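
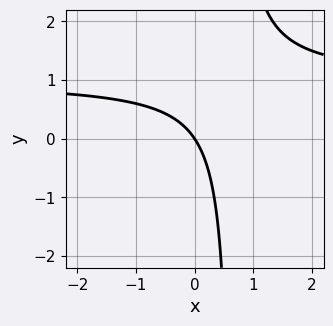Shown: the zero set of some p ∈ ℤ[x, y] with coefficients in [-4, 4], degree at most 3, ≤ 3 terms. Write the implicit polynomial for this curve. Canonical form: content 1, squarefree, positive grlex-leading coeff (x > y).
First, the degree is 2 — a generic line meets the curve in up to 2 points.
Next, reading off the gridlines: one x-axis crossing is at x = 0; one y-axis crossing is at y = 0.
Finally, the integer polynomial consistent with all of this is the stated p.

3*x*y - 3*x - 2*y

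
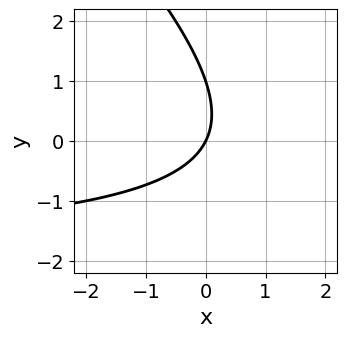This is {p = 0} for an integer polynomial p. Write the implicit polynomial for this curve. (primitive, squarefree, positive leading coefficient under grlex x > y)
x*y + y^2 + 2*x - y

First, degree: no degree-1 curve has this shape, so deg p = 2.
Next, reading off the gridlines: it crosses the x-axis at the gridline x = 0; the y-axis gridline crossings are at y ∈ {0, 1}.
Finally, together with the visible shape, these determine p as stated.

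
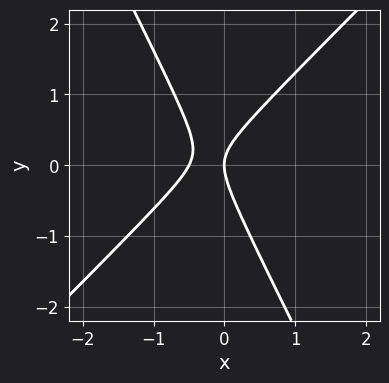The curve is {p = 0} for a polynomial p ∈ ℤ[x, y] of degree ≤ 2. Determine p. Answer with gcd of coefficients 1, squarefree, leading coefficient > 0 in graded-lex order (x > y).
2*x^2 - x*y - y^2 + x

First, degree: the shape is more complex than any degree-1 curve, so deg p = 2.
Next, reading off the gridlines: it meets the y-axis at y = 0 (among the integer gridlines); one x-axis crossing is at x = 0.
Finally, solving for integer coefficients yields p as stated.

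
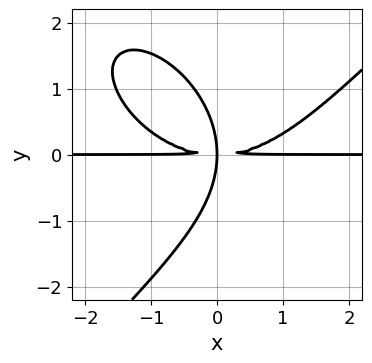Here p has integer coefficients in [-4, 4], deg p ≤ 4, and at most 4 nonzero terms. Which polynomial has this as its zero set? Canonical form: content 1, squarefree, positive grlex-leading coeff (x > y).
The degree is 4 — the shape is more complex than any degree-3 curve.
Observable constraints: the visible x-axis segment lies entirely on the curve.
Assembling these constraints gives the stated polynomial.

x^3*y - y^4 - 3*x*y^2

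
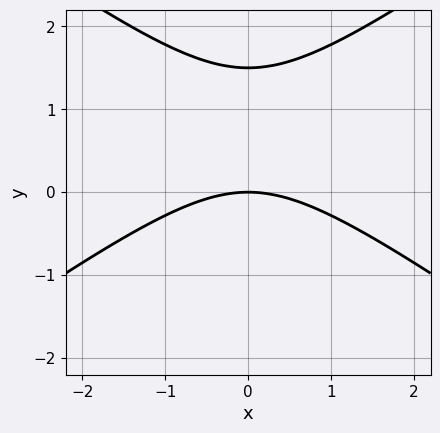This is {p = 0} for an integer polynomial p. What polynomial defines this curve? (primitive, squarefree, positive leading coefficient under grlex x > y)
(a) The degree is 2 — the shape is more complex than any degree-1 curve.
(b) Symmetries: mirror symmetry x ↦ −x ⇒ only even powers of x.
(c) Against the integer gridlines: one x-axis crossing is at x = 0; it crosses the y-axis at the gridline y = 0.
(d) The integer polynomial consistent with all of this is the stated p.

x^2 - 2*y^2 + 3*y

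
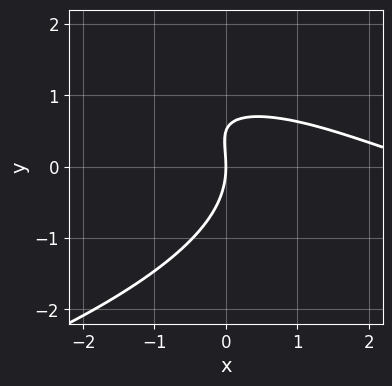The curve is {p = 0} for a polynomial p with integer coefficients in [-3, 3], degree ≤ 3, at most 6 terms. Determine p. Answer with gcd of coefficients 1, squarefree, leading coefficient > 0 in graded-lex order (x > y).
2*y^3 + x^2 + 3*x*y - y^2 - 3*x

(a) Degree: no degree-2 curve has this shape, so deg p = 3.
(b) From the visible intercepts: it crosses the y-axis at the gridline y = 0; it meets the x-axis at x = 0 (among the integer gridlines).
(c) Putting this together gives p.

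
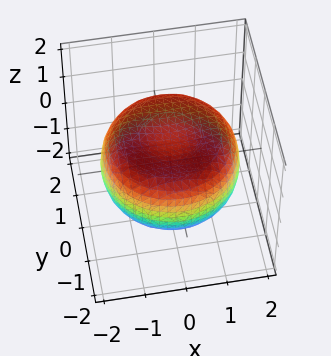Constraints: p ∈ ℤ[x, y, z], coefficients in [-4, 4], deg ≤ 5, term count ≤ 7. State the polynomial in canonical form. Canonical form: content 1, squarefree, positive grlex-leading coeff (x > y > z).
x^4 + 2*x^2*y^2 + y^4 - 2*x^2 - 2*y^2 + 3*z^2 - 2

(a) Degree: the shape is more complex than any degree-3 surface, so deg p = 4.
(b) Symmetries: rotational symmetry about the z-axis ⇒ p depends on x, y only through x² + y².
(c) Against the integer gridlines: a circular section at z = 0 has radius between 1 and 2.
(d) Matching integer coefficients to the picture gives p.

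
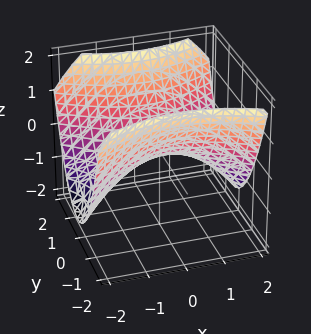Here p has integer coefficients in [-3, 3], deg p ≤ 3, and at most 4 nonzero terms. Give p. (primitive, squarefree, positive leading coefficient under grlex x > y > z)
x^2 - 2*y^2 + 3*z

First, degree: a hyperbolic paraboloid; a quadric, so deg p = 2.
Then, symmetries: the y ↦ −y reflection is a symmetry, so y appears only in even powers; the x ↦ −x reflection is a symmetry, so x appears only in even powers.
Next, reading off the gridlines: it crosses the y-axis at the gridline y = 0; it meets the z-axis at z = 0 (among the integer gridlines); one x-axis crossing is at x = 0.
Finally, together with the visible shape, these determine p as stated.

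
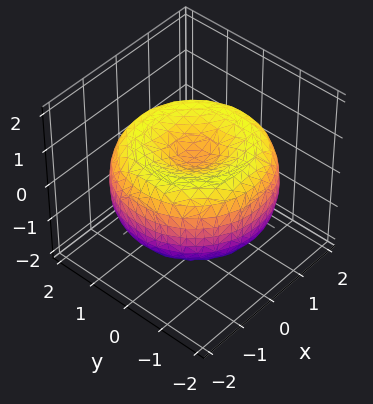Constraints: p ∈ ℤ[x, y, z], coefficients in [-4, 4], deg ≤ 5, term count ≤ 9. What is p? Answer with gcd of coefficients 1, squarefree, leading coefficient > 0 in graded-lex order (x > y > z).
(a) Degree: a generic line meets the surface in up to 4 points, so deg p = 4.
(b) Symmetry: every cross-section ⟂ z is a circle, so x, y appear only via x² + y².
(c) Reading off the gridlines: a circular section at z = 1 has radius exactly 1.
(d) Fitting integer coefficients to these (and the overall shape) gives p.

x^4 + 2*x^2*y^2 + y^4 - 3*x^2 - 3*y^2 + 3*z^2 - 1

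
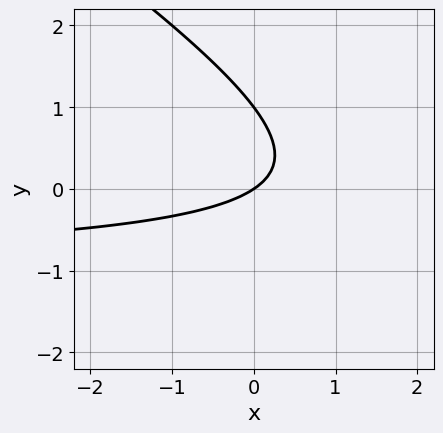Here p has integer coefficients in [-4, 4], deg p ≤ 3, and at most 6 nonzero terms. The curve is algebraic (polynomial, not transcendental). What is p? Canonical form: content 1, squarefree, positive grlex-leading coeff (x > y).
First, the degree is 2 — no degree-1 curve has this shape.
Next, observable constraints: among the integer gridlines, it crosses the y-axis at y ∈ {0, 1}; one x-axis crossing is at x = 0.
Finally, assembling these constraints gives the stated polynomial.

2*x*y + 3*y^2 + 2*x - 3*y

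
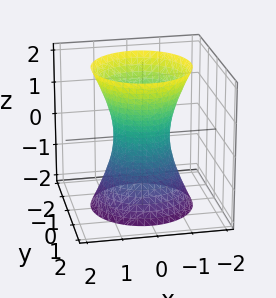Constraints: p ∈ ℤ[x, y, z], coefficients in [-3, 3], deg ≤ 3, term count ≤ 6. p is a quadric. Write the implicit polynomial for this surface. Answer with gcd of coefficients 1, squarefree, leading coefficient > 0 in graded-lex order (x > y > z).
3*x^2 + 3*y^2 - z^2 - 2

Degree: an hourglass — one-sheet hyperboloid; a quadric, so deg p = 2.
Symmetries: it's symmetric under z → −z, forcing even powers of z; rotational symmetry about the z-axis ⇒ p depends on x, y only through x² + y².
Against the integer gridlines: the surface avoids every integer z-axis point in the box; a circular section at z = -1 has radius exactly 1.
The integer polynomial consistent with all of this is the stated p.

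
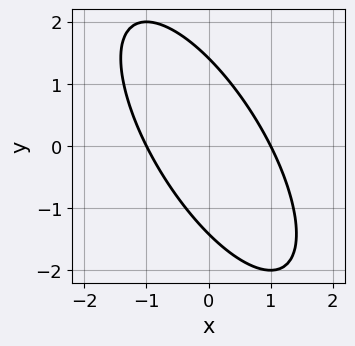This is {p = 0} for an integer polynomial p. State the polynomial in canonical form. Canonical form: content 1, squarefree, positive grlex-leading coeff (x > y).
The degree is 2 — the shape is more complex than any degree-1 curve.
Against the integer gridlines: among the integer gridlines, it crosses the x-axis at x ∈ {-1, 1}.
Assembling these constraints gives the stated polynomial.

2*x^2 + 2*x*y + y^2 - 2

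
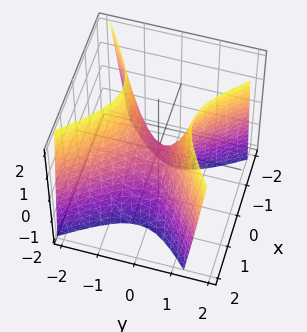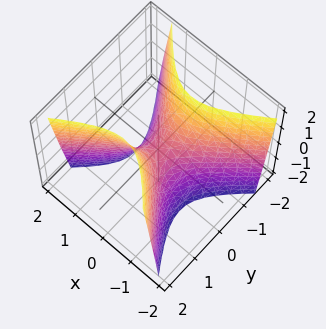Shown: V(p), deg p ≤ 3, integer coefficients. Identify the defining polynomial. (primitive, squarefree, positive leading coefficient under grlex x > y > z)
First, degree: no degree-1 surface has this shape, so deg p = 2.
Then, checking where it meets the axes: one y-axis crossing is at y = 0; it meets the x-axis at x = 0 (among the integer gridlines).
Finally, together with the visible shape, these determine p as stated.

2*x^2 - x*y - 2*y^2 + z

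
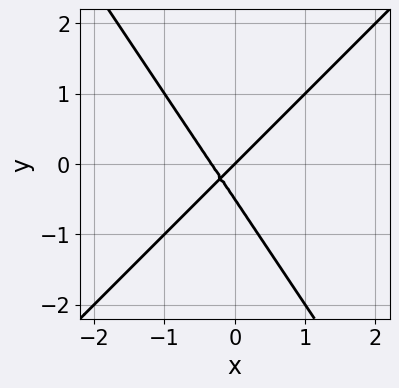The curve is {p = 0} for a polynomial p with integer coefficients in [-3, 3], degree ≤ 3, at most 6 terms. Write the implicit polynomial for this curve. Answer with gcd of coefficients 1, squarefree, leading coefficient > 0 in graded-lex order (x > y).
3*x^2 - x*y - 2*y^2 + x - y

(a) deg p = 2.
(b) Checking where it meets the axes: it crosses the x-axis at the gridline x = 0; it crosses the y-axis at the gridline y = 0.
(c) Assembling these constraints gives the stated polynomial.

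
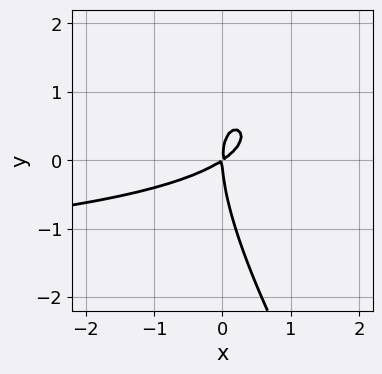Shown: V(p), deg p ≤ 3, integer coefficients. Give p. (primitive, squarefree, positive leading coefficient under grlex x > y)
deg p = 3. No degree-2 curve has this shape.
From the axis intercepts and sections: it crosses the x-axis at the gridline x = 0; one y-axis crossing is at y = 0.
Matching integer coefficients to the picture gives p.

x^2*y + 2*x*y^2 + y^3 + 2*x^2 - 3*x*y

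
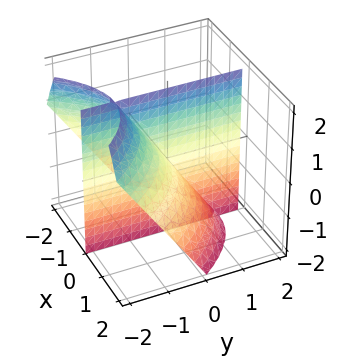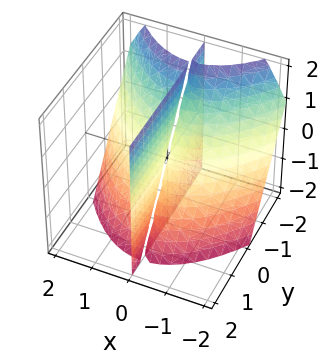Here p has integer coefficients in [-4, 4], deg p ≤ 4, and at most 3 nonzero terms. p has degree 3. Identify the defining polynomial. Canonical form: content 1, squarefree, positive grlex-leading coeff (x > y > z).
1. The picture has 2 separate pieces.
2. The degree is 3 — the shape is more complex than any degree-2 surface.
3. Against the integer gridlines: every point of the y-axis in the box is on the surface; it meets the x-axis at x = 0 (among the integer gridlines); every point of the z-axis in the box is on the surface.
4. Together with the visible shape, these determine p as stated.

x^3 + 3*x*y + 2*x*z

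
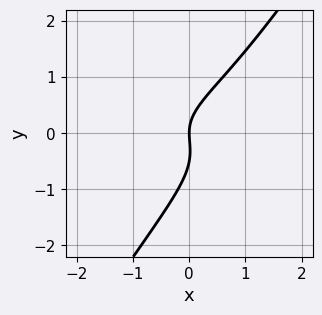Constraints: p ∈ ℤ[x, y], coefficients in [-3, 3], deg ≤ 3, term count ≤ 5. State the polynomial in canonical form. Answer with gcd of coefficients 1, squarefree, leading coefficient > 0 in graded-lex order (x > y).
3*x*y^2 - 2*y^3 - y^2 + 2*x

(a) Degree: no degree-2 curve has this shape, so deg p = 3.
(b) From the axis intercepts and sections: it meets the y-axis at y = 0 (among the integer gridlines); it meets the x-axis at x = 0 (among the integer gridlines).
(c) Solving for integer coefficients yields p as stated.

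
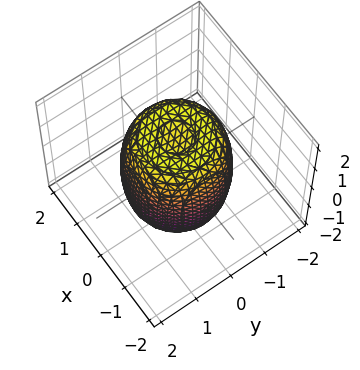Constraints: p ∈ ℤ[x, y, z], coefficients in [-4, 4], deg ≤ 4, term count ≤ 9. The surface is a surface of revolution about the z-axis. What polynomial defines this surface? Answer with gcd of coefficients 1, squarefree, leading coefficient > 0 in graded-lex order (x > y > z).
2*x^4 + 4*x^2*y^2 + 2*y^4 - 2*x^2 - 2*y^2 + z^2 - 2

First, the degree is 4 — no degree-3 surface has this shape.
Next, symmetry: every cross-section ⟂ z is a circle, so x, y appear only via x² + y².
Then, reading off the gridlines: a circular section at z = 1 has radius between 1 and 2.
Finally, matching integer coefficients to the picture gives p.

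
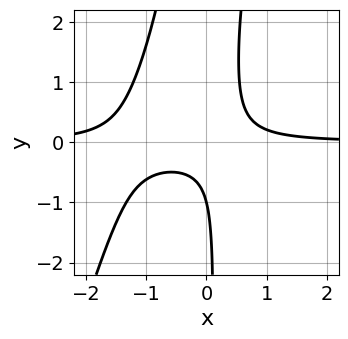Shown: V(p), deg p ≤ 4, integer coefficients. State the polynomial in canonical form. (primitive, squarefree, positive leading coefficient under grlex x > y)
First, degree: no degree-2 curve has this shape, so deg p = 3.
Next, checking where it meets the axes: it meets the y-axis at y = -1 (among the integer gridlines); no x-intercept at any integer in the box.
Finally, fitting integer coefficients to these (and the overall shape) gives p.

3*x^2*y - x*y^2 + 3*x*y - y - 1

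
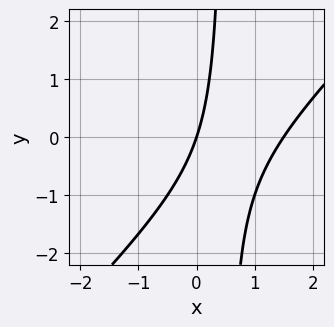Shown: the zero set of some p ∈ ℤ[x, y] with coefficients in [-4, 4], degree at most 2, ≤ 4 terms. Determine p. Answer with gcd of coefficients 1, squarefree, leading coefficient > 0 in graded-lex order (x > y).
(a) The degree is 2 — the shape is more complex than any degree-1 curve.
(b) From the visible intercepts: one y-axis crossing is at y = 0; it meets the x-axis at x = 0 (among the integer gridlines).
(c) The integer polynomial consistent with all of this is the stated p.

2*x^2 - 2*x*y - 3*x + y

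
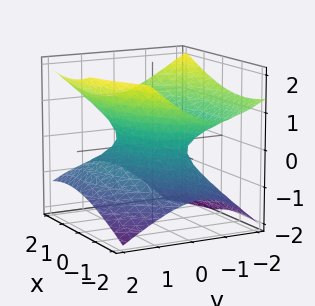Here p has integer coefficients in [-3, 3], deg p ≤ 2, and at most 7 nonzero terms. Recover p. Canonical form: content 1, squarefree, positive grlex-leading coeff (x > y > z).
1. Degree: no degree-1 surface has this shape, so deg p = 2.
2. Against the integer gridlines: it misses every integer gridline on the z-axis; the x-axis gridline crossings are at x ∈ {-1, 1}.
3. Matching integer coefficients to the picture gives p.

x^2 - x*y + 2*y^2 + y*z - 3*z^2 - 1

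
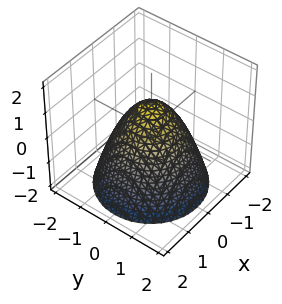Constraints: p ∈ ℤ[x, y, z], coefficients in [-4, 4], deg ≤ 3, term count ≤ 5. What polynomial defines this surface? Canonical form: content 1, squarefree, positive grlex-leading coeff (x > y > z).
x^2 + y^2 + z - 1

(a) The degree is 2 — no degree-1 surface has this shape.
(b) Symmetries: rotational symmetry about the z-axis ⇒ p depends on x, y only through x² + y².
(c) Against the integer gridlines: the x-axis gridline crossings are at x ∈ {-1, 1}; a circular section at z = -2 has radius between 1 and 2; the y-axis gridline crossings are at y ∈ {-1, 1}; it crosses the z-axis at the gridline z = 1.
(d) Solving for integer coefficients yields p as stated.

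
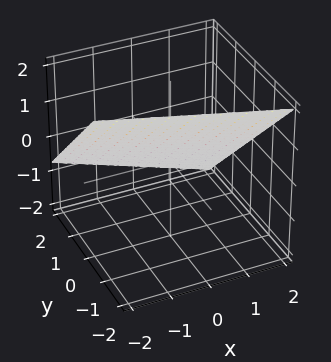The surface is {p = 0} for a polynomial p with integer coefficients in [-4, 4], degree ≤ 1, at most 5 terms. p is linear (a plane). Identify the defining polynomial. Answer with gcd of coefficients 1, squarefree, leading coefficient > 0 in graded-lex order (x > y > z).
x + 3*y + 3*z - 2

1. The degree is 1 — every cross-section is a straight line — this is a plane.
2. Observable constraints: it crosses the x-axis at the gridline x = 2.
3. Assembling these constraints gives the stated polynomial.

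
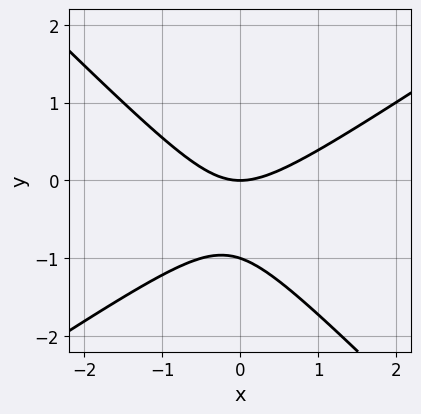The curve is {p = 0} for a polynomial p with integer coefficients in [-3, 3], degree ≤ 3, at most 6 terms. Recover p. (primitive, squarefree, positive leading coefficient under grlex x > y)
2*x^2 - x*y - 3*y^2 - 3*y

1. The degree is 2 — a generic line meets the curve in up to 2 points.
2. Against the integer gridlines: among the integer gridlines, it crosses the y-axis at y ∈ {-1, 0}; one x-axis crossing is at x = 0.
3. The integer polynomial consistent with all of this is the stated p.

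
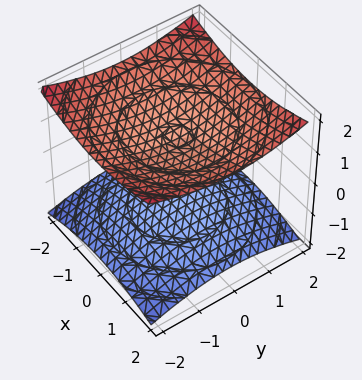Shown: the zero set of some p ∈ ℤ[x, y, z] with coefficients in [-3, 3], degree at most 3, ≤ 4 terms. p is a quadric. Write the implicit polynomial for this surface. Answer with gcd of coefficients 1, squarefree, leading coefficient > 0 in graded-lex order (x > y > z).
x^2 + y^2 - 3*z^2 + 3

I count 2 distinct pieces.
deg p = 2.
Symmetries: mirror symmetry z ↦ −z ⇒ only even powers of z; the z-axis is an axis of rotation, so x and y enter only as x² + y².
From the axis intercepts and sections: the z-axis gridline crossings are at z ∈ {-1, 1}; no x-intercept at any integer in the box; it misses every integer gridline on the y-axis.
Together with the visible shape, these determine p as stated.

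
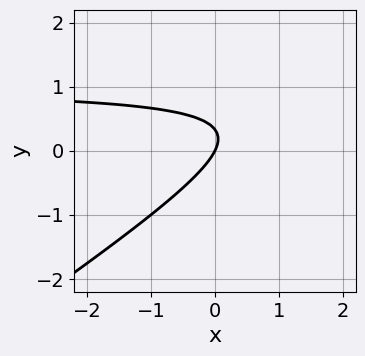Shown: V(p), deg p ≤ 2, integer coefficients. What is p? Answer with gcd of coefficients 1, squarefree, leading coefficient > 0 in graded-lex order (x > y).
1. deg p = 2.
2. From the visible intercepts: it meets the y-axis at y = 0 (among the integer gridlines); one x-axis crossing is at x = 0.
3. Together with the visible shape, these determine p as stated.

2*x*y - 3*y^2 - 2*x + y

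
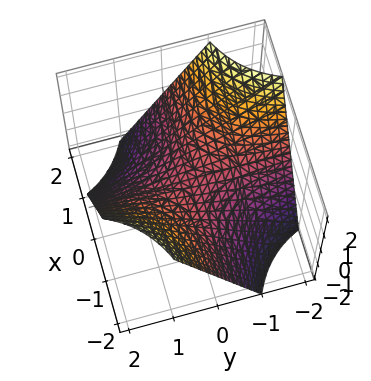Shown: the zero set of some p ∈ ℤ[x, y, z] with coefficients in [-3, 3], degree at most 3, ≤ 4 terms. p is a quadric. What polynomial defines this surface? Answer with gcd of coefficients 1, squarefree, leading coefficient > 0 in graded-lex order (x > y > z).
deg p = 2. A hyperbolic paraboloid; a quadric.
From the axis intercepts and sections: every point of the x-axis in the box is on the surface; the visible y-axis segment lies entirely on the surface; one z-axis crossing is at z = 0.
The integer polynomial consistent with all of this is the stated p.

x*y + z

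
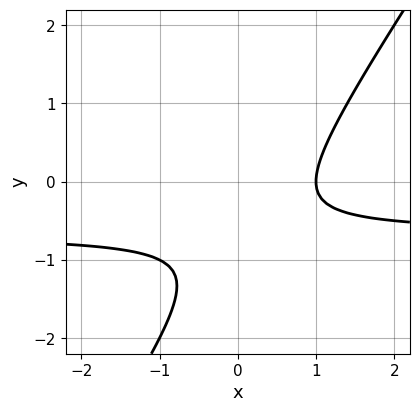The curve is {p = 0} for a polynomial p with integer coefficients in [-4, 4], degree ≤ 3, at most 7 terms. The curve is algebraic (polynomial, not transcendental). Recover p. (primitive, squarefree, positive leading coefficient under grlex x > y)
(a) Degree: the shape is more complex than any degree-1 curve, so deg p = 2.
(b) Checking where it meets the axes: one x-axis crossing is at x = 1; the curve avoids every integer y-axis point in the box.
(c) These observations pin down the coefficients.

3*x*y - 2*y^2 + 2*x - 3*y - 2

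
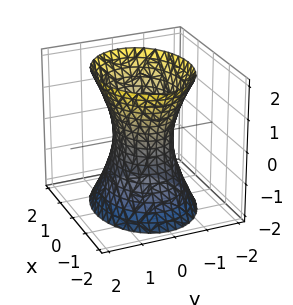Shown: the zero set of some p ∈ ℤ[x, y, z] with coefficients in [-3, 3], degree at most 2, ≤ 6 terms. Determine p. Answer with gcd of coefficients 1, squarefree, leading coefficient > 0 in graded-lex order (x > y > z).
2*x^2 + 3*y^2 - z^2 - 2

Degree: one connected sheet with a waist; a quadric, so deg p = 2.
Symmetries: it's symmetric under x → −x, forcing even powers of x; it's symmetric under y → −y, forcing even powers of y; mirror symmetry z ↦ −z ⇒ only even powers of z.
Checking where it meets the axes: the surface avoids every integer z-axis point in the box; among the integer gridlines, it crosses the x-axis at x ∈ {-1, 1}.
These observations pin down the coefficients.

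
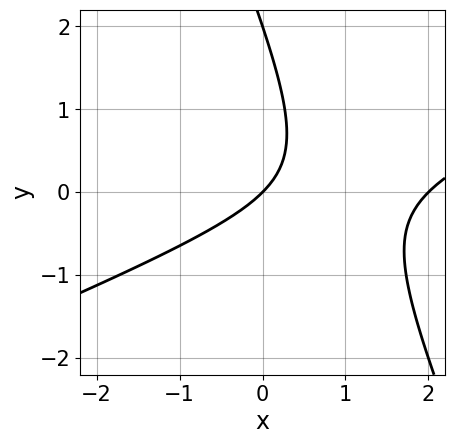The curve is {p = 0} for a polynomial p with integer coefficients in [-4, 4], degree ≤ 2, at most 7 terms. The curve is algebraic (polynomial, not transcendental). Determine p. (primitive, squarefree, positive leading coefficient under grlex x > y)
First, degree: a generic line meets the curve in up to 2 points, so deg p = 2.
Then, against the integer gridlines: the y-axis gridline crossings are at y ∈ {0, 2}; the x-axis gridline crossings are at x ∈ {0, 2}.
Finally, matching integer coefficients to the picture gives p.

x^2 - 2*x*y - y^2 - 2*x + 2*y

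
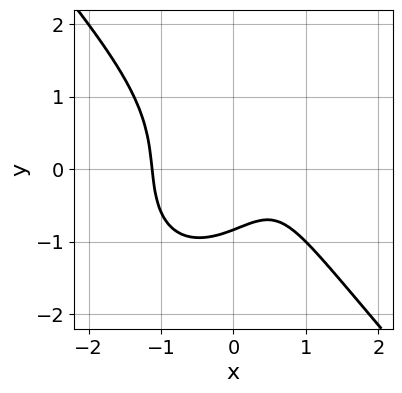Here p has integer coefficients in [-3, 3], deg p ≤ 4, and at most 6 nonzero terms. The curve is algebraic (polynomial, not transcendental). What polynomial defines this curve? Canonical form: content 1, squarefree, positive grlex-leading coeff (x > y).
1. The degree is 3 — a generic line meets the curve in up to 3 points.
2. Solving for integer coefficients yields p as stated.

3*x^3 + 2*y^3 - 2*x + y + 2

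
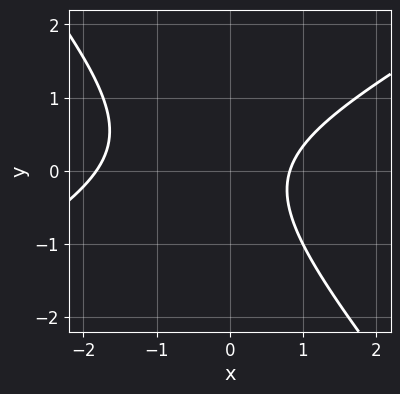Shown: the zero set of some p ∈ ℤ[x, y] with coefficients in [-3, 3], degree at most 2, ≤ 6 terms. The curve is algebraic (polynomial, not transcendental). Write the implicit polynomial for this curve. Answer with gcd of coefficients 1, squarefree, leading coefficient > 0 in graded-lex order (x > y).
2*x^2 - 2*x*y - 3*y^2 + 2*x - 3

The degree is 2 — a generic line meets the curve in up to 2 points.
From the visible intercepts: it misses every integer gridline on the y-axis.
The integer polynomial consistent with all of this is the stated p.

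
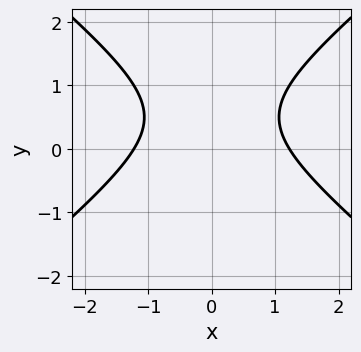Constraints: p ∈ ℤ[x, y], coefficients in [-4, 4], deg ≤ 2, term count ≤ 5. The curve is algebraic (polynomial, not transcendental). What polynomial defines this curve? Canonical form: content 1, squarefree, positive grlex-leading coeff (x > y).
2*x^2 - 3*y^2 + 3*y - 3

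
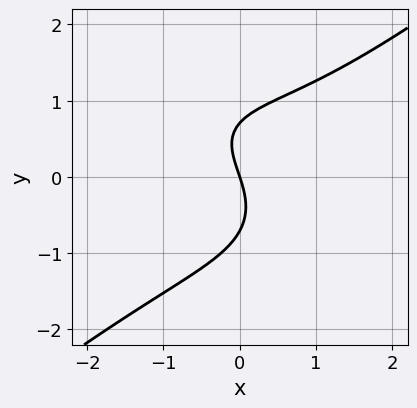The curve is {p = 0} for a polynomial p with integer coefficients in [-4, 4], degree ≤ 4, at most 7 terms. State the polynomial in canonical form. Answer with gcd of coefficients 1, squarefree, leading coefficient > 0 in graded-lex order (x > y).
x^3 - 2*y^3 - x*y + 3*x + y

First, the degree is 3 — the shape is more complex than any degree-2 curve.
Next, checking where it meets the axes: one x-axis crossing is at x = 0; one y-axis crossing is at y = 0.
Finally, these observations pin down the coefficients.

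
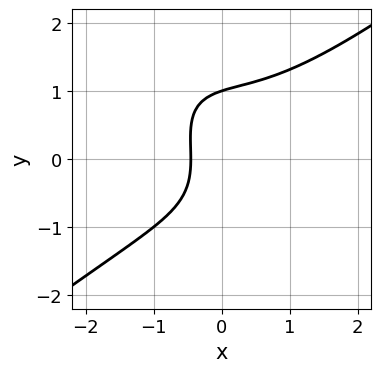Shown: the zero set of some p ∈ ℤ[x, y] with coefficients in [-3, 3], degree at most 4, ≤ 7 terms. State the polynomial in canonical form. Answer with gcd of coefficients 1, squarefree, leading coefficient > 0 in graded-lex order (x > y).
x^3 - x*y^2 - y^3 + 2*x + 1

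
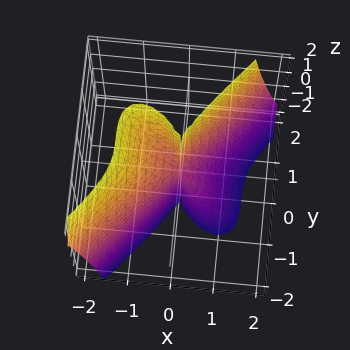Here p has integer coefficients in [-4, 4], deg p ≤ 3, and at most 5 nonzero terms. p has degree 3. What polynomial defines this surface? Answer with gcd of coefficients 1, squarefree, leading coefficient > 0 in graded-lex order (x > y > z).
First, the degree is 3 — a generic line meets the surface in up to 3 points.
Next, checking where it meets the axes: every point of the z-axis in the box is on the surface; it meets the x-axis at x = 0 (among the integer gridlines); it meets the y-axis at y = 0 (among the integer gridlines).
Finally, together with the visible shape, these determine p as stated.

3*x^3 + 2*x^2*z - 2*y^3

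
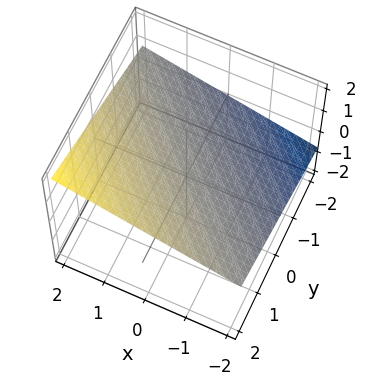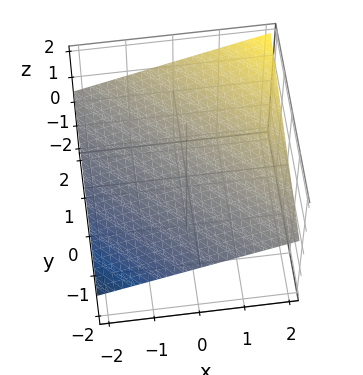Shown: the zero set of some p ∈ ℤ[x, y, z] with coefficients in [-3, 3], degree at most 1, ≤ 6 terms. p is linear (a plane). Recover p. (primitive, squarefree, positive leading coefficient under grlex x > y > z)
x + y - 3*z + 2

deg p = 1.
From the axis intercepts and sections: one x-axis crossing is at x = -2; it meets the y-axis at y = -2 (among the integer gridlines).
The integer polynomial consistent with all of this is the stated p.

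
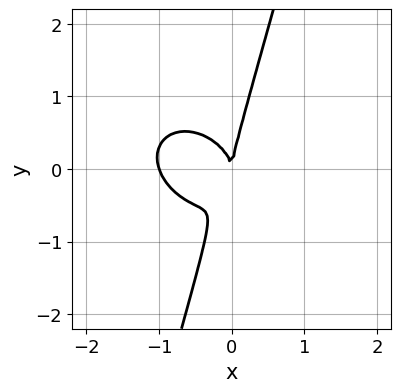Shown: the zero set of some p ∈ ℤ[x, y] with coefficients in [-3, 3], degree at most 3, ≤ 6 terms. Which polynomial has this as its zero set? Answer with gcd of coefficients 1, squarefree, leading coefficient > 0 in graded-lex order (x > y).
3*x^3 + x^2*y + 3*x*y^2 - y^3 + 3*x^2

(a) deg p = 3.
(b) Observable constraints: the x-axis gridline crossings are at x ∈ {-1, 0}; one y-axis crossing is at y = 0.
(c) These observations pin down the coefficients.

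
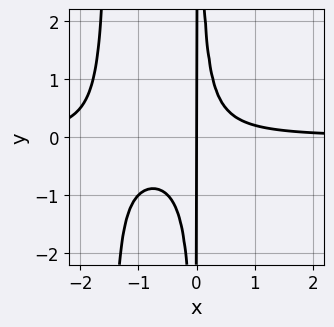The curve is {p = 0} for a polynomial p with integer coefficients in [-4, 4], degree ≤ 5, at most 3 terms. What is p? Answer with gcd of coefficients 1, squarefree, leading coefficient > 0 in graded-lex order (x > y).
1. Degree: no degree-3 curve has this shape, so deg p = 4.
2. Checking where it meets the axes: it crosses the x-axis at the gridline x = 0; every point of the y-axis in the box is on the curve.
3. The integer polynomial consistent with all of this is the stated p.

2*x^3*y + 3*x^2*y - x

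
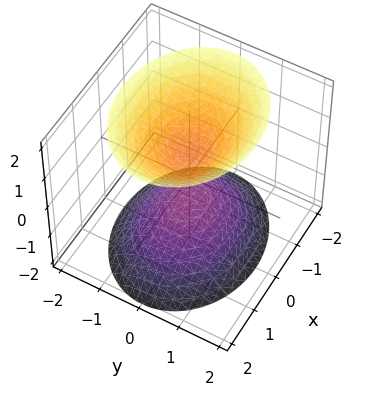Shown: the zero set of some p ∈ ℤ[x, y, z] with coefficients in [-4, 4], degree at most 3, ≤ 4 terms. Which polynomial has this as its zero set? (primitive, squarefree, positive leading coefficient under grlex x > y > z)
2*x^2 + 3*y^2 - 2*z^2 + 1

1. The picture has 2 separate pieces. Treating them together as one polynomial.
2. Degree: two separate bowl-shaped sheets opening away from each other; a quadric, so deg p = 2.
3. Symmetries: mirror symmetry z ↦ −z ⇒ only even powers of z; mirror symmetry y ↦ −y ⇒ only even powers of y; mirror symmetry x ↦ −x ⇒ only even powers of x.
4. Against the integer gridlines: no x-intercept at any integer in the box; the surface avoids every integer y-axis point in the box.
5. Solving for integer coefficients yields p as stated.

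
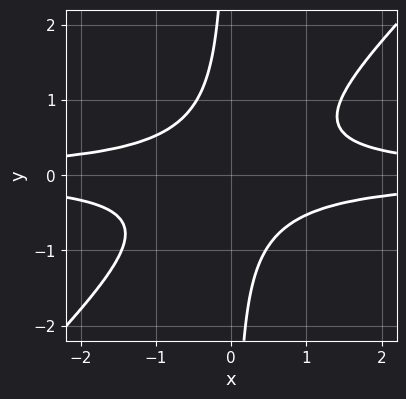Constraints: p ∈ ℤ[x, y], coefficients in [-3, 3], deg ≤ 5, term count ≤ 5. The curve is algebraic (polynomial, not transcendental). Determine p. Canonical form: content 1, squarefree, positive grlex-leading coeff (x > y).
First, the degree is 4 — the shape is more complex than any degree-3 curve.
Next, from the visible intercepts: no y-intercept at any integer in the box; the curve avoids every integer x-axis point in the box.
Finally, putting this together gives p.

3*x^2*y^2 - 3*x*y^3 - y^2 - 1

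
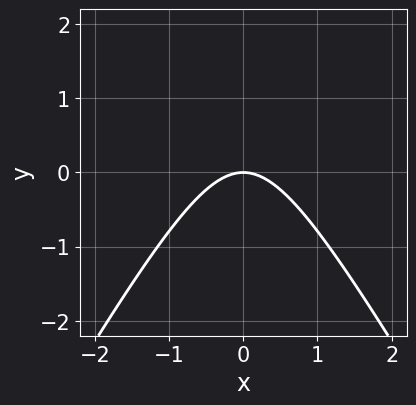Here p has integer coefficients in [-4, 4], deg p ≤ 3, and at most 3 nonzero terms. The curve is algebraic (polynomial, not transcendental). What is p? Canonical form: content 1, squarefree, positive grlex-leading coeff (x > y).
First, the degree is 2 — the shape is more complex than any degree-1 curve.
Next, symmetries: it's symmetric under x → −x, forcing even powers of x.
Then, reading off the gridlines: it crosses the x-axis at the gridline x = 0; one y-axis crossing is at y = 0.
Finally, solving for integer coefficients yields p as stated.

3*x^2 - y^2 + 3*y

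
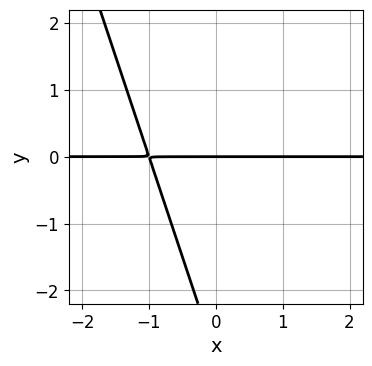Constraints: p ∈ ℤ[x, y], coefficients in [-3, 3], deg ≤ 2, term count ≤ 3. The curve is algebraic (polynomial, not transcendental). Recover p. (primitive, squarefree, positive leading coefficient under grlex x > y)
(a) deg p = 2.
(b) Reading off the gridlines: the visible x-axis segment lies entirely on the curve; it meets the y-axis at y = 0 (among the integer gridlines).
(c) Assembling these constraints gives the stated polynomial.

3*x*y + y^2 + 3*y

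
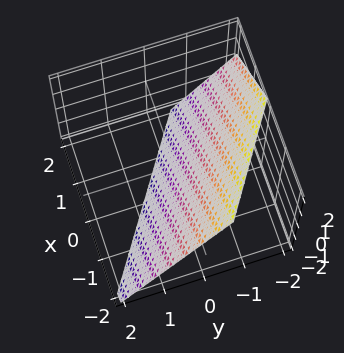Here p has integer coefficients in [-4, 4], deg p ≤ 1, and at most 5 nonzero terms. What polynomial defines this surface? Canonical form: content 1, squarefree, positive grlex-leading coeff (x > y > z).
2*x + 3*y + 2*z + 2

(a) The degree is 1 — the surface is flat (a plane).
(b) Checking where it meets the axes: it crosses the z-axis at the gridline z = -1; it meets the x-axis at x = -1 (among the integer gridlines).
(c) Putting this together gives p.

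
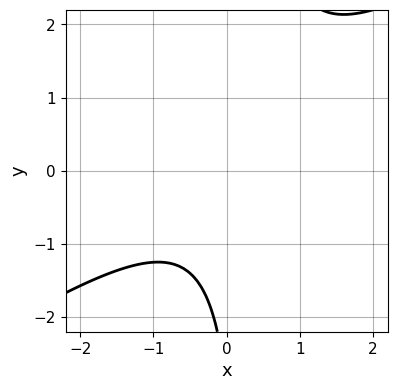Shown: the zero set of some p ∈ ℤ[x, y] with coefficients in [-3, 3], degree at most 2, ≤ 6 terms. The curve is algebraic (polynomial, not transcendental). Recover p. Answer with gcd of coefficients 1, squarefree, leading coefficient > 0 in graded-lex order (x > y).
2*x^2 - 3*x*y + y + 3

1. The degree is 2 — the shape is more complex than any degree-1 curve.
2. Reading off the gridlines: it misses every integer gridline on the x-axis; the curve avoids every integer y-axis point in the box.
3. Putting this together gives p.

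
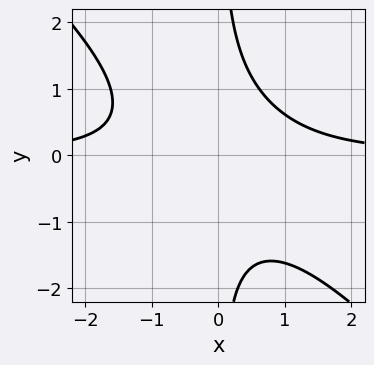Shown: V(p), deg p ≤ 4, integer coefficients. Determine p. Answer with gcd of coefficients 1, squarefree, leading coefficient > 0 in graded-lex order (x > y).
(a) The degree is 3 — a generic line meets the curve in up to 3 points.
(b) Checking where it meets the axes: the curve avoids every integer y-axis point in the box; the curve avoids every integer x-axis point in the box.
(c) Matching integer coefficients to the picture gives p.

x^2*y + x*y^2 - 1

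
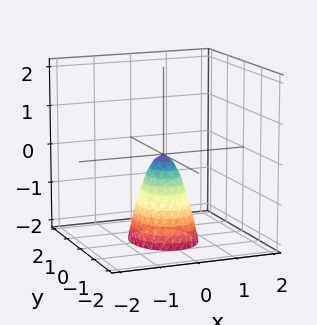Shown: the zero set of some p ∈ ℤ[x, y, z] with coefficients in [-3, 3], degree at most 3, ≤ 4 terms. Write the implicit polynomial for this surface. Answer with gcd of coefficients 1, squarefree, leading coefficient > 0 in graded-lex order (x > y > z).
(a) deg p = 2. A paraboloid; a quadric.
(b) Symmetries: the x ↦ −x reflection is a symmetry, so x appears only in even powers; the y ↦ −y reflection is a symmetry, so y appears only in even powers.
(c) Reading off the gridlines: one y-axis crossing is at y = 0; one z-axis crossing is at z = 0; it meets the x-axis at x = 0 (among the integer gridlines).
(d) Together with the visible shape, these determine p as stated.

3*x^2 + 2*y^2 + z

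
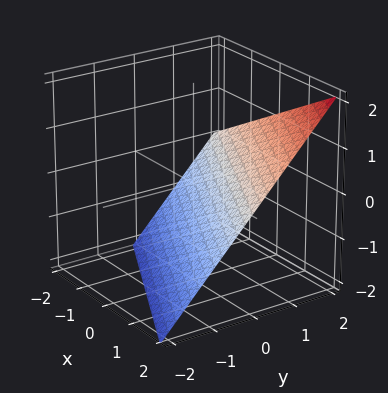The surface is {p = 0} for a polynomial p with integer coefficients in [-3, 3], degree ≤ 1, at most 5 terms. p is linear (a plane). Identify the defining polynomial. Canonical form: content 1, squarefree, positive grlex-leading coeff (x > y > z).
First, the degree is 1 — every cross-section is a straight line — this is a plane.
Next, against the integer gridlines: it crosses the z-axis at the gridline z = -1; it meets the x-axis at x = 2 (among the integer gridlines).
Finally, putting this together gives p. Check: (0, 1, 0) on the y-axis lies on the surface, and p(0, 1, 0) = 0. ✓

x + 2*y - 2*z - 2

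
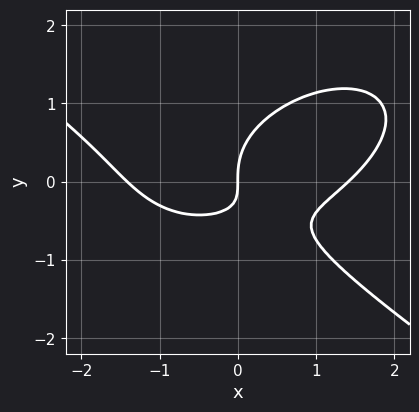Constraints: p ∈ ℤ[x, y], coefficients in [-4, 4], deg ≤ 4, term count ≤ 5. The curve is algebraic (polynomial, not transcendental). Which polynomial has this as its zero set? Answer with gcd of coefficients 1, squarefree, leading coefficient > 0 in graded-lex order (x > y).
x^3 + 3*y^3 - 3*x*y - 2*x

The degree is 3 — no degree-2 curve has this shape.
Against the integer gridlines: one y-axis crossing is at y = 0; one x-axis crossing is at x = 0.
Fitting integer coefficients to these (and the overall shape) gives p.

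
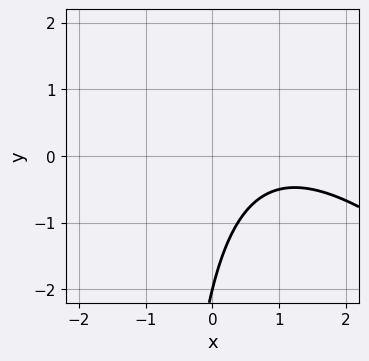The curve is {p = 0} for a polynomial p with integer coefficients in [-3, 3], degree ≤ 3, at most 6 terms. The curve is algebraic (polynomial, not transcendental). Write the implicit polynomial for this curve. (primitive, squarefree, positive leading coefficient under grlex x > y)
x^2 + x*y - 2*x + y + 2

Degree: no degree-1 curve has this shape, so deg p = 2.
From the visible intercepts: it crosses the y-axis at the gridline y = -2; it misses every integer gridline on the x-axis.
Putting this together gives p.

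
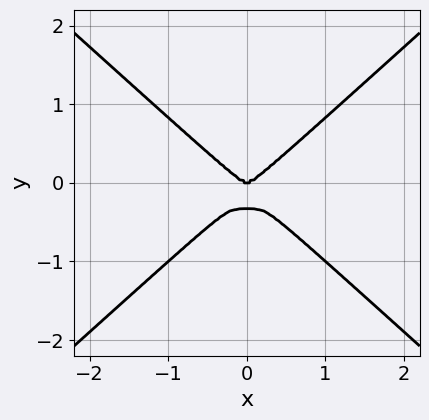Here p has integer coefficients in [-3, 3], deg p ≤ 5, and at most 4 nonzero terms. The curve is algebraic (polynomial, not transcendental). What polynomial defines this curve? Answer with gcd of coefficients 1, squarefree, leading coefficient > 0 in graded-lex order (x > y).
2*x^4 - 3*y^4 - y^3

First, degree: the shape is more complex than any degree-3 curve, so deg p = 4.
Then, symmetries: mirror symmetry x ↦ −x ⇒ only even powers of x.
Next, checking where it meets the axes: it meets the x-axis at x = 0 (among the integer gridlines); it meets the y-axis at y = 0 (among the integer gridlines).
Finally, fitting integer coefficients to these (and the overall shape) gives p.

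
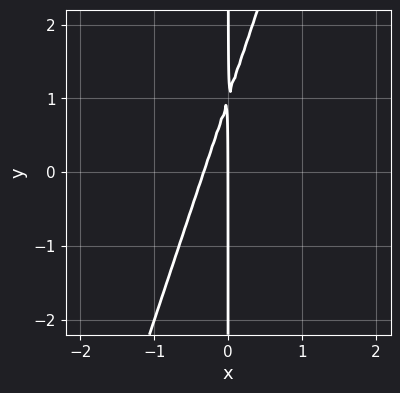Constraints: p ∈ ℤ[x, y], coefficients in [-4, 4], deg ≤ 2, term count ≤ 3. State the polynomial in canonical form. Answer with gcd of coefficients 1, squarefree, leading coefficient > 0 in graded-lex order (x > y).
3*x^2 - x*y + x

1. Degree: a generic line meets the curve in up to 2 points, so deg p = 2.
2. From the axis intercepts and sections: the visible y-axis segment lies entirely on the curve; one x-axis crossing is at x = 0.
3. These observations pin down the coefficients.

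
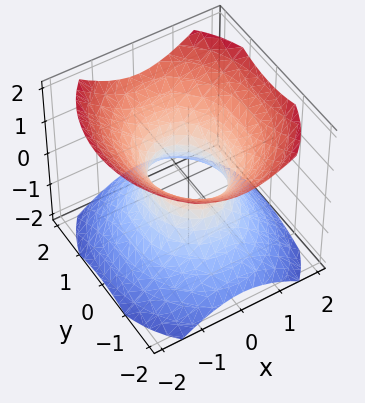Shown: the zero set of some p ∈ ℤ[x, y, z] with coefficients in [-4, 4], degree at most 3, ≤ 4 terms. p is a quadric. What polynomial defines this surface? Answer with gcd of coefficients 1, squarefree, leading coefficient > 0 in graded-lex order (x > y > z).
3*x^2 + 2*y^2 - 3*z^2 - 2

1. deg p = 2.
2. Symmetries: mirror symmetry x ↦ −x ⇒ only even powers of x; mirror symmetry y ↦ −y ⇒ only even powers of y; it's symmetric under z → −z, forcing even powers of z.
3. Checking where it meets the axes: among the integer gridlines, it crosses the y-axis at y ∈ {-1, 1}; it misses every integer gridline on the z-axis.
4. These observations pin down the coefficients.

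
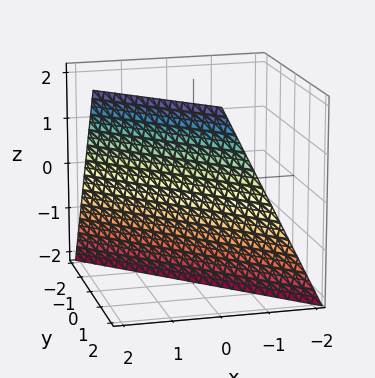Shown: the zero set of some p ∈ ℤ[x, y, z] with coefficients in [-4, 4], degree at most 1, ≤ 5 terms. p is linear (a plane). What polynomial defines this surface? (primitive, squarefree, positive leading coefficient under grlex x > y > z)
(a) The degree is 1 — the surface is flat (a plane).
(b) Checking where it meets the axes: it crosses the x-axis at the gridline x = 1; it meets the y-axis at y = 1 (among the integer gridlines); it crosses the z-axis at the gridline z = -2.
(c) Matching integer coefficients to the picture gives p.

2*x + 2*y - z - 2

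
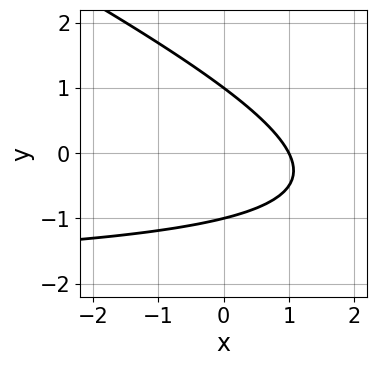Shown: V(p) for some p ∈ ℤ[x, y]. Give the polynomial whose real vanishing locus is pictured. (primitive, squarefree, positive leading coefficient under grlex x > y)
x*y + 2*y^2 + 2*x - 2

1. The degree is 2 — a generic line meets the curve in up to 2 points.
2. Checking where it meets the axes: among the integer gridlines, it crosses the y-axis at y ∈ {-1, 1}; one x-axis crossing is at x = 1.
3. These observations pin down the coefficients.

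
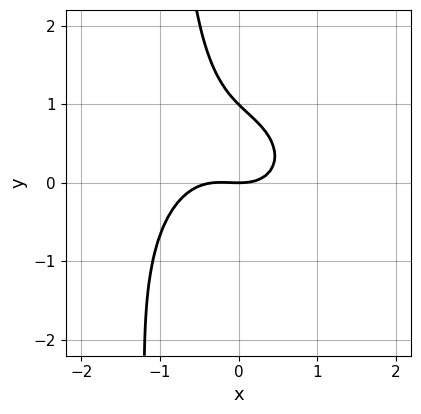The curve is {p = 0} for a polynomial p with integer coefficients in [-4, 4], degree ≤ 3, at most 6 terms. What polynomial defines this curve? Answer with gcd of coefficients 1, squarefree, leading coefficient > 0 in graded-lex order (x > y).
3*x^3 + 3*x*y^2 + x^2 + 3*y^2 - 3*y

(a) Degree: the shape is more complex than any degree-2 curve, so deg p = 3.
(b) Observable constraints: it crosses the x-axis at the gridline x = 0; among the integer gridlines, it crosses the y-axis at y ∈ {0, 1}.
(c) These observations pin down the coefficients.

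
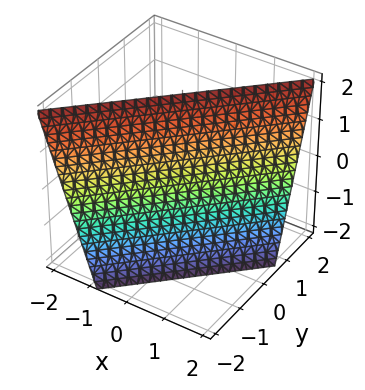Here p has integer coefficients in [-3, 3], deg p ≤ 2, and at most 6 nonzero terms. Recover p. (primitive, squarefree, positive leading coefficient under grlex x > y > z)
3*x - 3*y + z - 2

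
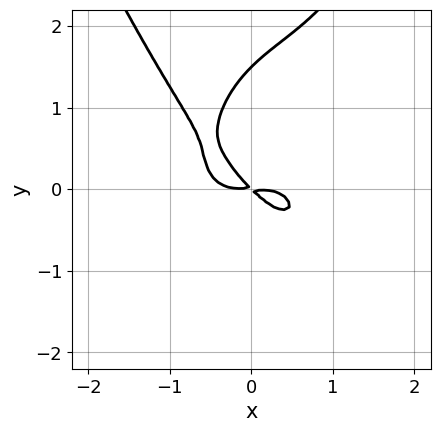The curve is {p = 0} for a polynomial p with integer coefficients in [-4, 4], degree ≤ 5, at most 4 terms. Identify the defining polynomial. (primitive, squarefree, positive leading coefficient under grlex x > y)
1. deg p = 4. A generic line meets the curve in up to 4 points.
2. Putting this together gives p.

3*x^4 - 2*y^3 + 3*x*y + 3*y^2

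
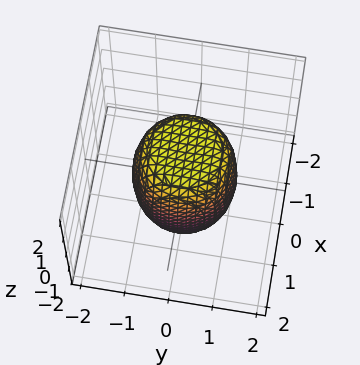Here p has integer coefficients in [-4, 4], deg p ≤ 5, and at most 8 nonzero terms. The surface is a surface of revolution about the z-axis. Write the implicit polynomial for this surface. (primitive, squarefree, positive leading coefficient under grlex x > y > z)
2*x^4 + 4*x^2*y^2 + 2*y^4 - x^2 - y^2 + z^2 - 2

deg p = 4. No degree-3 surface has this shape.
Symmetries: the z-axis is an axis of rotation, so x and y enter only as x² + y².
From the visible intercepts: a circular section at z = 0 has radius between 1 and 2.
Together with the visible shape, these determine p as stated.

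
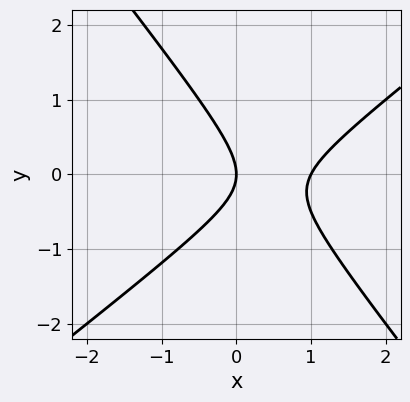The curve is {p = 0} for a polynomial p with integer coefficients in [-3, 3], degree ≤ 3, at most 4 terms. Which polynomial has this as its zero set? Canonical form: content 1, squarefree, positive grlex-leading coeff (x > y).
deg p = 2. The shape is more complex than any degree-1 curve.
Observable constraints: one y-axis crossing is at y = 0; the x-axis gridline crossings are at x ∈ {0, 1}.
Together with the visible shape, these determine p as stated.

2*x^2 - x*y - 2*y^2 - 2*x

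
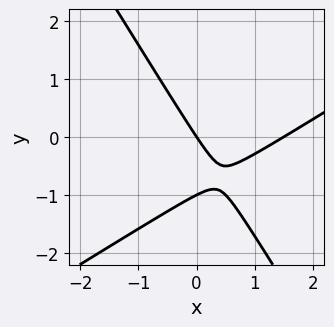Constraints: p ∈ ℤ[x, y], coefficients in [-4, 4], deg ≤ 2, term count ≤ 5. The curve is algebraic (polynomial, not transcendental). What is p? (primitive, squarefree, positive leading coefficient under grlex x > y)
2*x^2 - 2*x*y - 2*y^2 - 3*x - 2*y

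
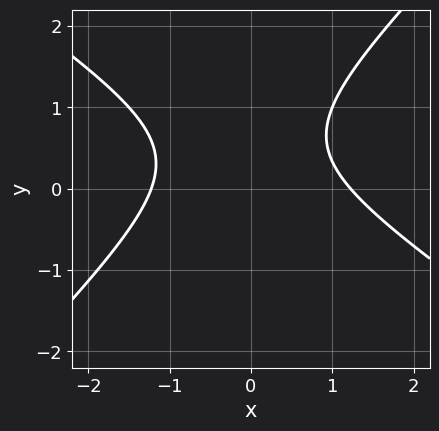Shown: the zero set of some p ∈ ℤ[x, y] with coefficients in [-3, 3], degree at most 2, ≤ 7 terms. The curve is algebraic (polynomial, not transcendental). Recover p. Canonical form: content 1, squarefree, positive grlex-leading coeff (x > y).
(a) The degree is 2 — a generic line meets the curve in up to 2 points.
(b) From the visible intercepts: no y-intercept at any integer in the box.
(c) Assembling these constraints gives the stated polynomial.

2*x^2 + x*y - 3*y^2 + 3*y - 3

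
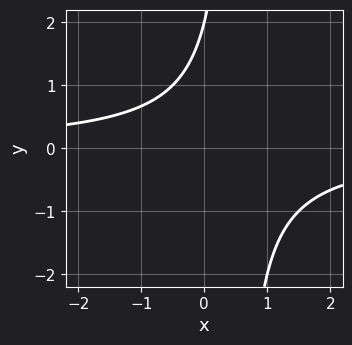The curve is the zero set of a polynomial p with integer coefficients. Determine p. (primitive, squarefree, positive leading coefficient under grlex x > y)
2*x*y - y + 2

(a) The degree is 2 — no degree-1 curve has this shape.
(b) Against the integer gridlines: it meets the y-axis at y = 2 (among the integer gridlines); it misses every integer gridline on the x-axis.
(c) The integer polynomial consistent with all of this is the stated p.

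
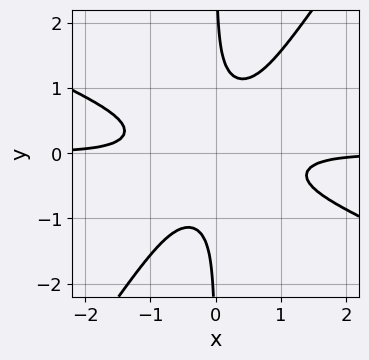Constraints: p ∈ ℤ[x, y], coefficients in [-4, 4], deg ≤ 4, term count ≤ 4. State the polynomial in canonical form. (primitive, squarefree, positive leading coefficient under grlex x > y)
2*x^3*y + 3*x^2*y^2 - 3*x*y^3 + 1

1. The degree is 4 — the shape is more complex than any degree-3 curve.
2. From the axis intercepts and sections: it misses every integer gridline on the y-axis; the curve avoids every integer x-axis point in the box.
3. These observations pin down the coefficients.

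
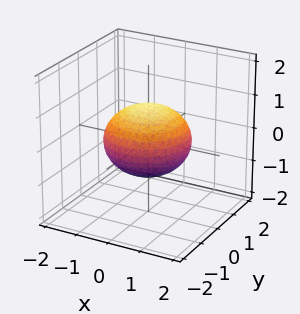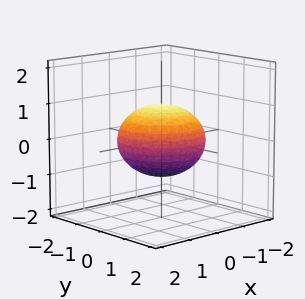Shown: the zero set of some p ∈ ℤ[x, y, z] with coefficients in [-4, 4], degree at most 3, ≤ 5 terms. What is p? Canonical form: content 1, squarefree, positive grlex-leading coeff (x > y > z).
2*x^2 + 2*y^2 + 3*z^2 - 3

First, deg p = 2.
Next, symmetries: rotational symmetry about the z-axis ⇒ p depends on x, y only through x² + y².
Then, checking where it meets the axes: a circular section at z = 0 has radius between 1 and 2; among the integer gridlines, it crosses the z-axis at z ∈ {-1, 1}.
Finally, putting this together gives p.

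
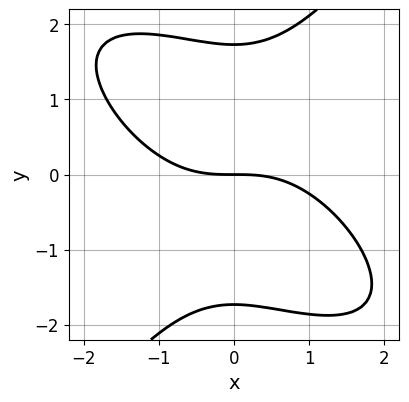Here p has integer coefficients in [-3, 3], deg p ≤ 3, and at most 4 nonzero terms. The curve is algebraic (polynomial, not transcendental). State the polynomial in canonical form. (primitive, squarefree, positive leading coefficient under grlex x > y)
x^3 + x^2*y - y^3 + 3*y

1. Degree: no degree-2 curve has this shape, so deg p = 3.
2. Observable constraints: it meets the y-axis at y = 0 (among the integer gridlines); it crosses the x-axis at the gridline x = 0.
3. Solving for integer coefficients yields p as stated.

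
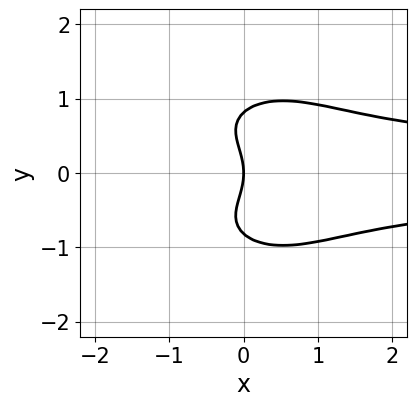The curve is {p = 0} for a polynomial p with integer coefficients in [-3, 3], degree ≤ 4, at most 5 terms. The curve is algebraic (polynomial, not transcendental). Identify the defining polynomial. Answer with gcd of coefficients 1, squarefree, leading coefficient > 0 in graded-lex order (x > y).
3*x^2*y^2 + 3*y^4 - 2*y^2 - 3*x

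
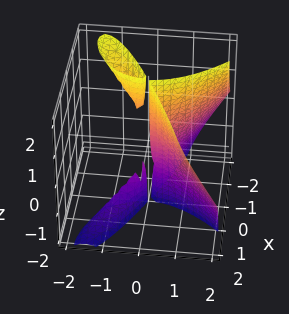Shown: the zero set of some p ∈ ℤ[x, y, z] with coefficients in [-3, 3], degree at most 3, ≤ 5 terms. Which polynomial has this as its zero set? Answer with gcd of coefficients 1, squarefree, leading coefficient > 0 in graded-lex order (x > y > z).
First, the picture has 3 separate pieces. Treating them together as one polynomial.
Then, degree: the shape is more complex than any degree-2 surface, so deg p = 3.
Then, from the visible intercepts: it meets the x-axis at x = 0 (among the integer gridlines); it meets the y-axis at y = 0 (among the integer gridlines); every point of the z-axis in the box is on the surface.
Finally, assembling these constraints gives the stated polynomial.

3*x*y*z + 2*y^3 - 3*x^2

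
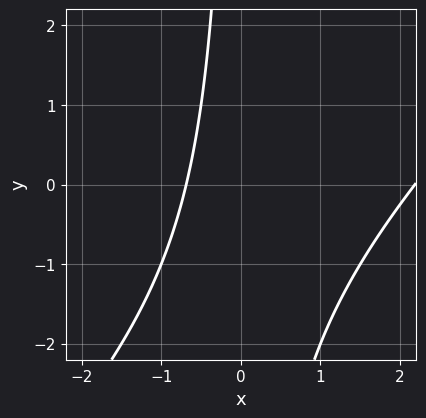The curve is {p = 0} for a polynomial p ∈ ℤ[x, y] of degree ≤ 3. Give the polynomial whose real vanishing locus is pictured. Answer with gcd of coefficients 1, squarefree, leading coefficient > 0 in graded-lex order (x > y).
2*x^2 - 2*x*y - 3*x - 3

First, deg p = 2.
Next, reading off the gridlines: no y-intercept at any integer in the box.
Finally, solving for integer coefficients yields p as stated.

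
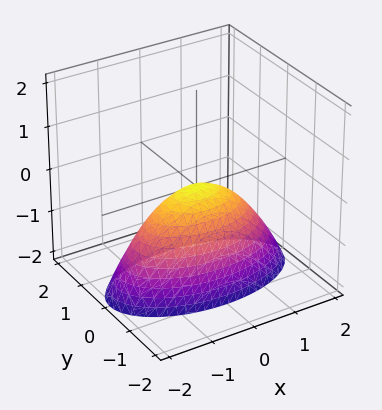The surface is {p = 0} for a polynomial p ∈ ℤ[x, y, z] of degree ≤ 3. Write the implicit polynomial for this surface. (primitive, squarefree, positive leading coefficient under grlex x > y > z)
x^2 + 3*y^2 + 2*z

First, deg p = 2. A single bowl opening along one axis; a quadric.
Then, symmetries: it's symmetric under x → −x, forcing even powers of x; mirror symmetry y ↦ −y ⇒ only even powers of y.
Then, from the visible intercepts: it crosses the y-axis at the gridline y = 0; one x-axis crossing is at x = 0; it meets the z-axis at z = 0 (among the integer gridlines).
Finally, matching integer coefficients to the picture gives p.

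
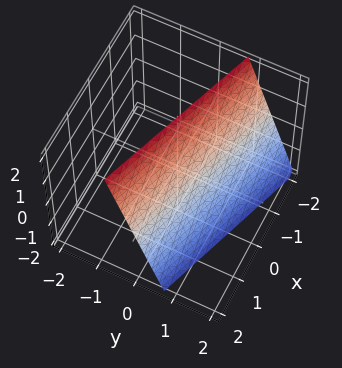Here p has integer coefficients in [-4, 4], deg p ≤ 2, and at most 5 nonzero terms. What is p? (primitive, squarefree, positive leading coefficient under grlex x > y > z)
(a) Degree: the surface is flat (a plane), so deg p = 1.
(b) From the visible intercepts: it crosses the x-axis at the gridline x = 2; it meets the z-axis at z = 2 (among the integer gridlines).
(c) Matching integer coefficients to the picture gives p.

x + 3*y + z - 2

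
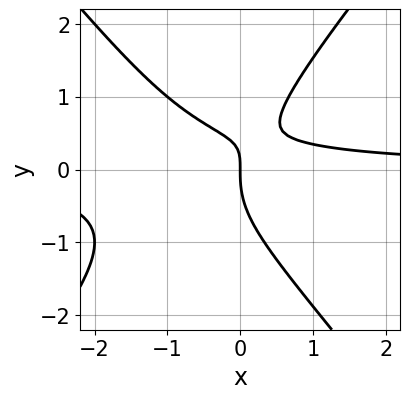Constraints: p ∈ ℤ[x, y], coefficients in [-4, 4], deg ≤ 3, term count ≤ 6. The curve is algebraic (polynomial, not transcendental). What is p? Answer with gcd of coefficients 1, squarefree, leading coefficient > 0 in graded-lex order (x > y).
3*x^2*y - 2*y^3 + 3*x*y - 2*x

(a) deg p = 3. A generic line meets the curve in up to 3 points.
(b) Against the integer gridlines: it meets the y-axis at y = 0 (among the integer gridlines); one x-axis crossing is at x = 0.
(c) Assembling these constraints gives the stated polynomial.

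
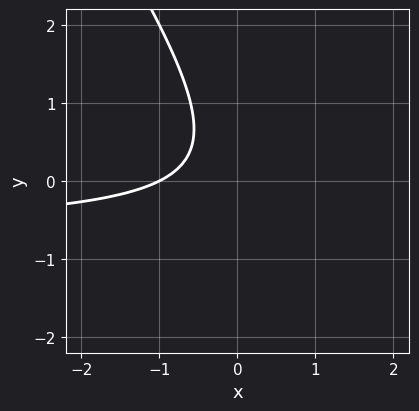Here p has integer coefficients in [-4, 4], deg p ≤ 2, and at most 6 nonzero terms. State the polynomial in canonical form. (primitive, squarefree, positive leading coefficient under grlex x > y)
3*x*y + 2*y^2 + 2*x - y + 2

First, deg p = 2. A generic line meets the curve in up to 2 points.
Next, observable constraints: it crosses the x-axis at the gridline x = -1; it misses every integer gridline on the y-axis.
Finally, assembling these constraints gives the stated polynomial.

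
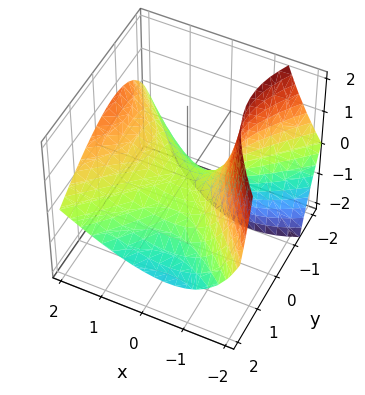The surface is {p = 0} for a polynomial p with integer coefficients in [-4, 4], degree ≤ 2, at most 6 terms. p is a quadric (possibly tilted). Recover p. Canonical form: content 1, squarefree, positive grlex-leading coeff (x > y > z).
(a) Degree: a generic line meets the surface in up to 2 points, so deg p = 2.
(b) Reading off the gridlines: it meets the x-axis at x = 0 (among the integer gridlines); one y-axis crossing is at y = 0; it crosses the z-axis at the gridline z = 0.
(c) Matching integer coefficients to the picture gives p.

x^2 - x*z - y^2 - y*z - 2*z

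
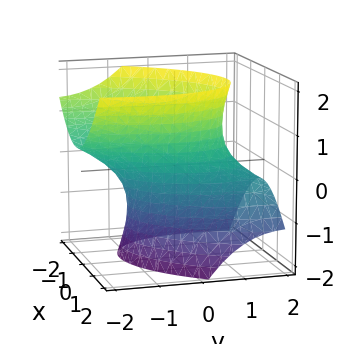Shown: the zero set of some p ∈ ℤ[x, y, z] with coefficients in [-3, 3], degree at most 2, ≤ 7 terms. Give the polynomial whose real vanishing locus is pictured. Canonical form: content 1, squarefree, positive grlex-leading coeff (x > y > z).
2*x^2 - x*y + y^2 + 2*y*z - z^2 - 2

(a) The degree is 2 — the shape is more complex than any degree-1 surface.
(b) From the visible intercepts: among the integer gridlines, it crosses the x-axis at x ∈ {-1, 1}; it misses every integer gridline on the z-axis.
(c) Matching integer coefficients to the picture gives p.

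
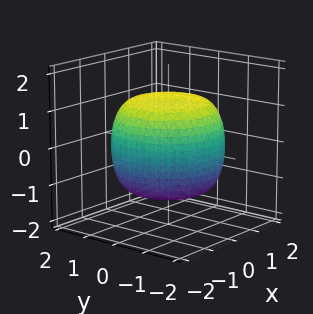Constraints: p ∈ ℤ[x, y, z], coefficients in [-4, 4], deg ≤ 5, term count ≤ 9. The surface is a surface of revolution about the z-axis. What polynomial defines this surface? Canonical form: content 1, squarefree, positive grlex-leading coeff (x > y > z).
x^4 + 2*x^2*y^2 + y^4 - x^2 - y^2 + 2*z^2 - 3

1. deg p = 4. No degree-3 surface has this shape.
2. Symmetry: the z-axis is an axis of rotation, so x and y enter only as x² + y².
3. Checking where it meets the axes: a circular section at z = -1 has radius between 1 and 2.
4. Solving for integer coefficients yields p as stated.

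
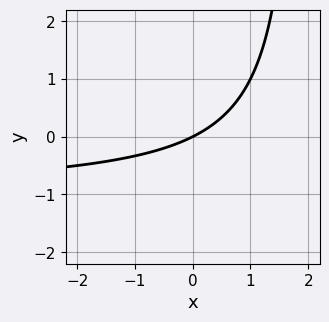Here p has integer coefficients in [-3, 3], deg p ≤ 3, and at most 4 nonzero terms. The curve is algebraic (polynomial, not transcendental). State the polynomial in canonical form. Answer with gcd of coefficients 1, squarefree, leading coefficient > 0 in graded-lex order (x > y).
x*y + x - 2*y

(a) deg p = 2. The shape is more complex than any degree-1 curve.
(b) Reading off the gridlines: one x-axis crossing is at x = 0; it crosses the y-axis at the gridline y = 0.
(c) Matching integer coefficients to the picture gives p.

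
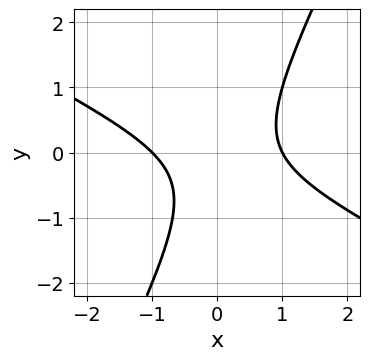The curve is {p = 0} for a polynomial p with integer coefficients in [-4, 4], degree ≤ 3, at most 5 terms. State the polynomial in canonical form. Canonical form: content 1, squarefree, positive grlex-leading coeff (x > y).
2*x^2 + 3*x*y - 2*y^2 - y - 2

The degree is 2 — the shape is more complex than any degree-1 curve.
From the visible intercepts: it misses every integer gridline on the y-axis; among the integer gridlines, it crosses the x-axis at x ∈ {-1, 1}.
Solving for integer coefficients yields p as stated.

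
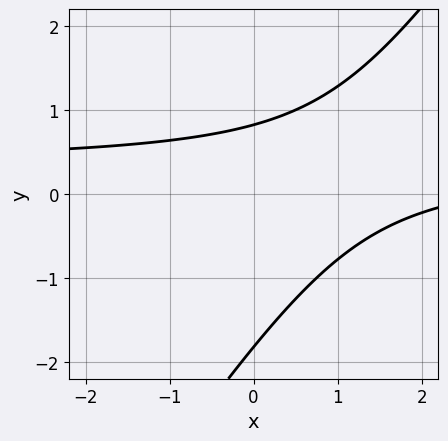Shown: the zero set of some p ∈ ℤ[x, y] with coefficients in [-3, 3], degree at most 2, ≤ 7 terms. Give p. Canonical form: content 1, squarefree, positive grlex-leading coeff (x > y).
(a) Degree: the shape is more complex than any degree-1 curve, so deg p = 2.
(b) Checking where it meets the axes: no x-intercept at any integer in the box.
(c) Together with the visible shape, these determine p as stated.

3*x*y - 2*y^2 - x - 2*y + 3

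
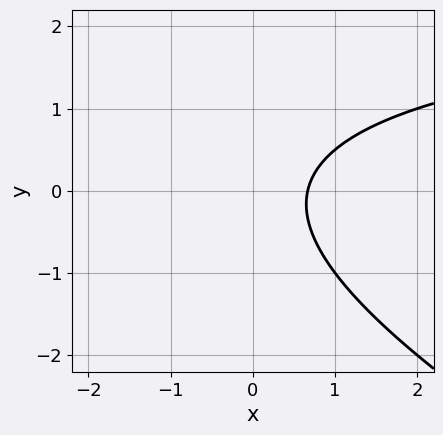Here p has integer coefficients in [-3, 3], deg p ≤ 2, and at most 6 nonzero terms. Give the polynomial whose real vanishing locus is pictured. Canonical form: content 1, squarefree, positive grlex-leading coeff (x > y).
(a) The degree is 2 — a generic line meets the curve in up to 2 points.
(b) Checking where it meets the axes: the curve avoids every integer y-axis point in the box.
(c) These observations pin down the coefficients.

x*y + 2*y^2 - 3*x + 2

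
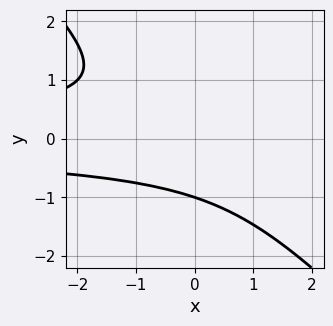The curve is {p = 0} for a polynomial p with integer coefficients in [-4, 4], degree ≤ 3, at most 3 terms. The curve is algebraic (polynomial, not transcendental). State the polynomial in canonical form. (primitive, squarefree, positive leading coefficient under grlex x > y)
x*y^2 + y^3 + 1

(a) The degree is 3 — no degree-2 curve has this shape.
(b) Checking where it meets the axes: no x-intercept at any integer in the box; it meets the y-axis at y = -1 (among the integer gridlines).
(c) Matching integer coefficients to the picture gives p.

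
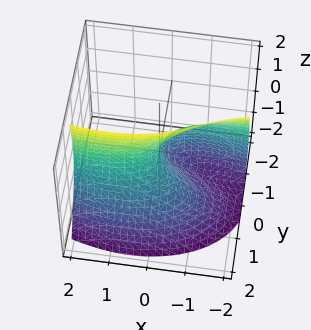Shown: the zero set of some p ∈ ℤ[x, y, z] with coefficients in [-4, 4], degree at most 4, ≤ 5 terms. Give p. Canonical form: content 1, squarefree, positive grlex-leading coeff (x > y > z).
(a) deg p = 3. The shape is more complex than any degree-2 surface.
(b) Against the integer gridlines: it crosses the z-axis at the gridline z = 0; it meets the x-axis at x = 0 (among the integer gridlines); it crosses the y-axis at the gridline y = 0.
(c) Putting this together gives p.

x^2*y + 2*y^3 + 2*y*z - z^2 - 2*x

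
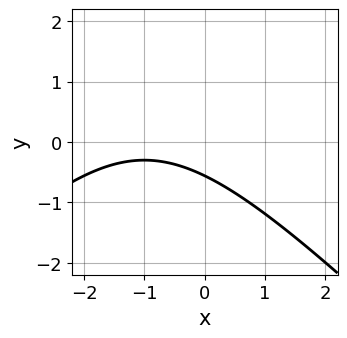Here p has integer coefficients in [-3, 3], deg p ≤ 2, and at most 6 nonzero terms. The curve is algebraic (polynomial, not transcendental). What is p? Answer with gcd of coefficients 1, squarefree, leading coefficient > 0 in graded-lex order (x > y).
x^2 - y^2 + 2*x + 3*y + 2

First, degree: a generic line meets the curve in up to 2 points, so deg p = 2.
Then, observable constraints: it misses every integer gridline on the x-axis.
Finally, the integer polynomial consistent with all of this is the stated p.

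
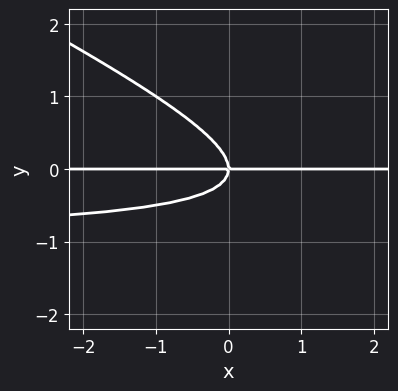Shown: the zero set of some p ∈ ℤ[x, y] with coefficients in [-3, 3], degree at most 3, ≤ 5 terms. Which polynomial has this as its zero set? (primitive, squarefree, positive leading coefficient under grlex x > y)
x*y^2 + 2*y^3 + x*y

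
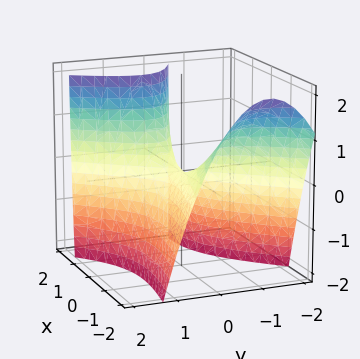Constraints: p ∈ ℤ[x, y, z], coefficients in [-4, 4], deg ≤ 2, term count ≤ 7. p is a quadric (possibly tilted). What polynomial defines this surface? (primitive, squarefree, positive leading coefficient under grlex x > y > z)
x^2 + 3*x*y + x*z - 3*y^2 - 2*z

Degree: no degree-1 surface has this shape, so deg p = 2.
Against the integer gridlines: one y-axis crossing is at y = 0; it meets the x-axis at x = 0 (among the integer gridlines); it meets the z-axis at z = 0 (among the integer gridlines).
Assembling these constraints gives the stated polynomial.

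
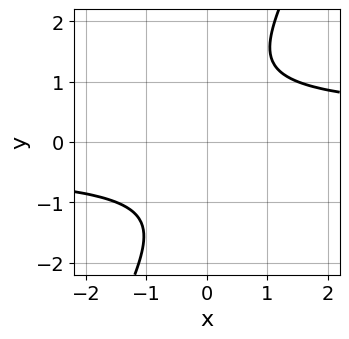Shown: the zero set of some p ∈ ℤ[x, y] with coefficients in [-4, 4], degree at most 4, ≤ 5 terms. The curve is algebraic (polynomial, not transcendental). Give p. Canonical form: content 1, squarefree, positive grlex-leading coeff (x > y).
2*x*y^3 - y^4 - 2

1. The degree is 4 — the shape is more complex than any degree-3 curve.
2. Reading off the gridlines: no x-intercept at any integer in the box; no y-intercept at any integer in the box.
3. These observations pin down the coefficients.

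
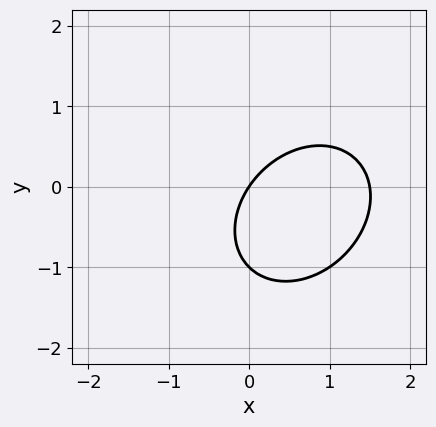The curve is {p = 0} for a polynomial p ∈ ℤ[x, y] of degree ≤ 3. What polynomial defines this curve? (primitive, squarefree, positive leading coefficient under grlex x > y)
2*x^2 - x*y + 2*y^2 - 3*x + 2*y

1. deg p = 2. No degree-1 curve has this shape.
2. From the axis intercepts and sections: among the integer gridlines, it crosses the y-axis at y ∈ {-1, 0}; one x-axis crossing is at x = 0.
3. Together with the visible shape, these determine p as stated.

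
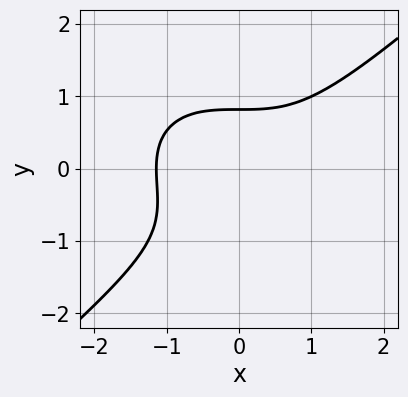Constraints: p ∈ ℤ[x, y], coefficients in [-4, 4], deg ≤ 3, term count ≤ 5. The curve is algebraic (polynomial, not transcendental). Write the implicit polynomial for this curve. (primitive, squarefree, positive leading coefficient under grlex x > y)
First, the degree is 3 — a generic line meets the curve in up to 3 points.
Finally, solving for integer coefficients yields p as stated.

2*x^3 - 3*y^3 - 2*y^2 + 3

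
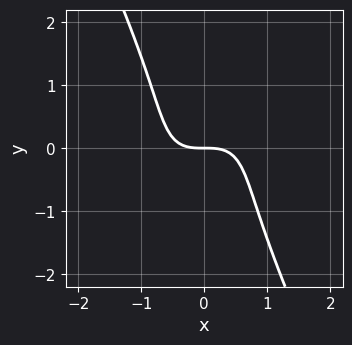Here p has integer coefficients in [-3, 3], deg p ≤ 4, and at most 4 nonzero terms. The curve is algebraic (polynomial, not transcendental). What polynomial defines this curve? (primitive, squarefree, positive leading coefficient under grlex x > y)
3*x^3 - 3*x^2*y + y^3 + 3*y

Degree: the shape is more complex than any degree-2 curve, so deg p = 3.
Against the integer gridlines: one x-axis crossing is at x = 0; it meets the y-axis at y = 0 (among the integer gridlines).
Putting this together gives p.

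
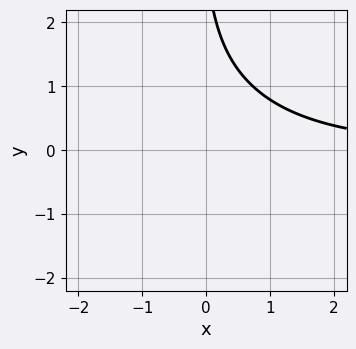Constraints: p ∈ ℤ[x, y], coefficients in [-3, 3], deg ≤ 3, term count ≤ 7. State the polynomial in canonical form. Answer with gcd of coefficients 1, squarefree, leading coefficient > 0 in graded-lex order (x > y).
x^2*y + x*y^2 + x*y + y - 3

1. deg p = 3. No degree-2 curve has this shape.
2. From the axis intercepts and sections: it misses every integer gridline on the x-axis; no y-intercept at any integer in the box.
3. Together with the visible shape, these determine p as stated.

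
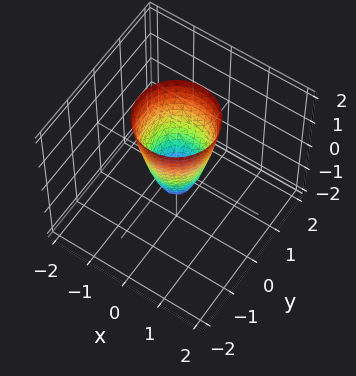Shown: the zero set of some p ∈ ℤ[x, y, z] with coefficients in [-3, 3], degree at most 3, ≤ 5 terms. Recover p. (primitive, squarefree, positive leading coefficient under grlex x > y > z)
3*x^2 + 3*y^2 - z - 1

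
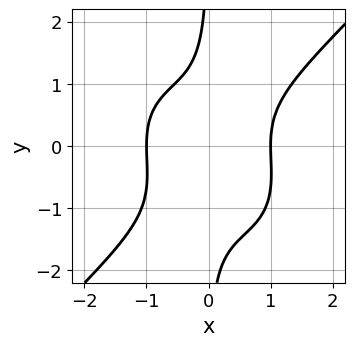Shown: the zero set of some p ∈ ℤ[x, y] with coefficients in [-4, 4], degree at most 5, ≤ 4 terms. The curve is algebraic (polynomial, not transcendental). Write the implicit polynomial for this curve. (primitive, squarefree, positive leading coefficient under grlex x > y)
3*x^4 - 3*x*y^3 - 2*x*y^2 - 3

1. The degree is 4 — no degree-3 curve has this shape.
2. Against the integer gridlines: among the integer gridlines, it crosses the x-axis at x ∈ {-1, 1}; the curve avoids every integer y-axis point in the box.
3. Together with the visible shape, these determine p as stated.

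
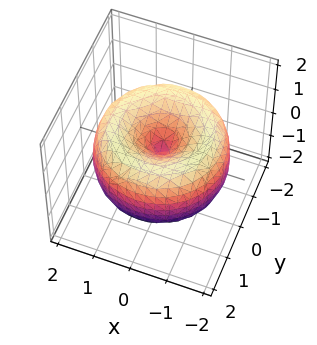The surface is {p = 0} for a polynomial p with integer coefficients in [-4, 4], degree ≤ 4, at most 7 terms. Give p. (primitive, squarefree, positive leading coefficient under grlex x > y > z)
1. deg p = 4.
2. By symmetry, every cross-section ⟂ z is a circle, so x, y appear only via x² + y².
3. Against the integer gridlines: it crosses the x-axis at the gridline x = 0; one y-axis crossing is at y = 0.
4. Putting this together gives p.

x^4 + 2*x^2*y^2 + y^4 - 3*x^2 - 3*y^2 + 2*z^2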